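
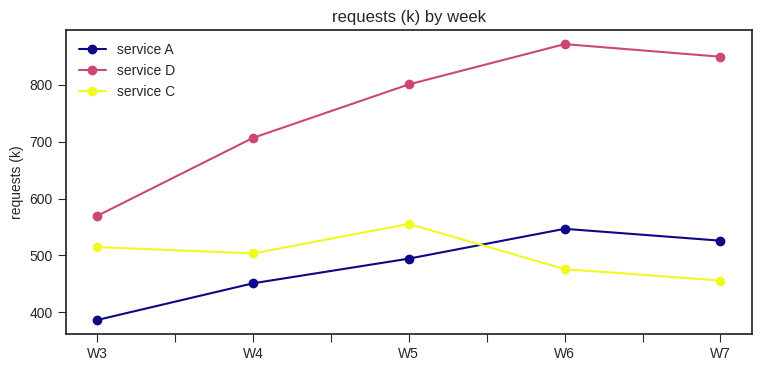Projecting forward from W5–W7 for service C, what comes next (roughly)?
Last three: 550, 500, 450 → slope ≈ -50/step → next ≈ 400.

≈ 400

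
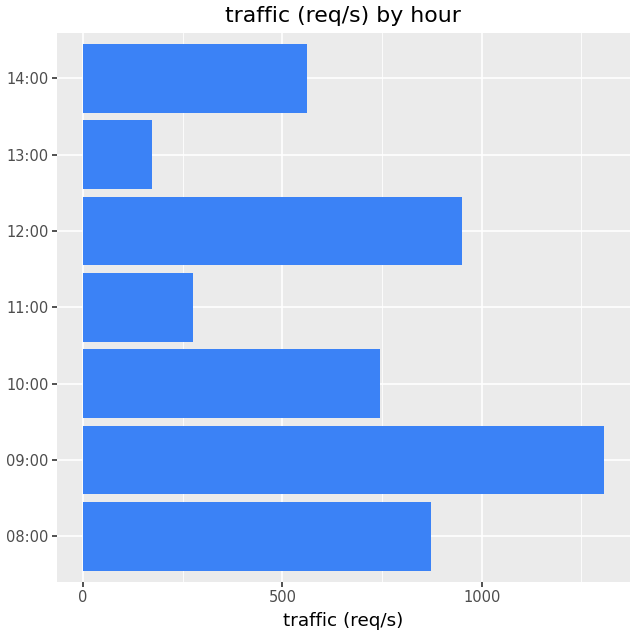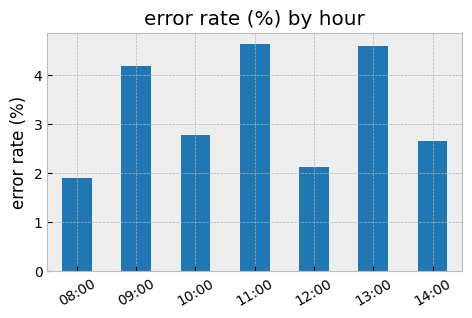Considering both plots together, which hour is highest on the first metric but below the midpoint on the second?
Chart 2 median error rate (%) ≈ 3; below-median hours: 08:00, 12:00, 14:00. Among those, 12:00 has the highest traffic (req/s) (≈ 1000).

12:00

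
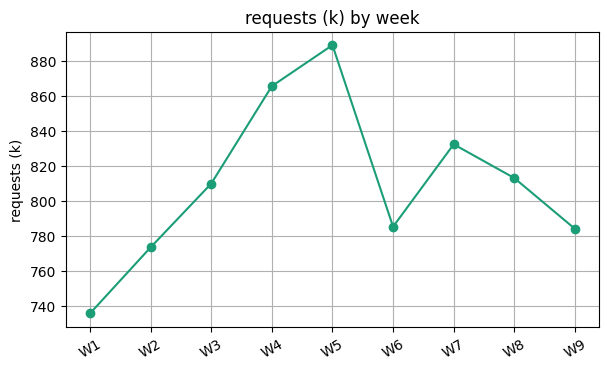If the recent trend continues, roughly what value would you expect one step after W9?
Last three: 840, 820, 780 → slope ≈ -30/step → next ≈ 750.

≈ 750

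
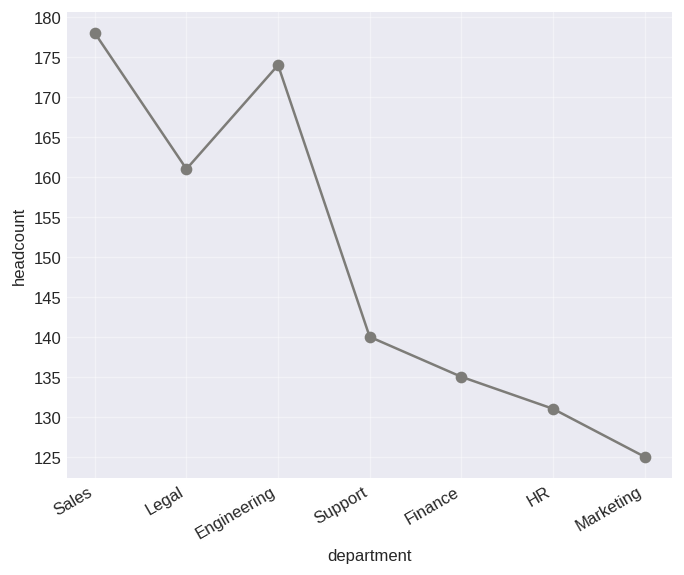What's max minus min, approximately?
Max Sales ≈ 180, min Marketing ≈ 125; range ≈ 55.

≈ 55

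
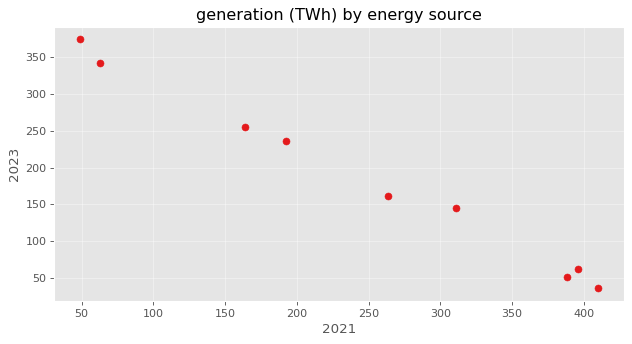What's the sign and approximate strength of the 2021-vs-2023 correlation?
negative, strong

Points are negatively correlated; strong (|r| ≈ 1.0).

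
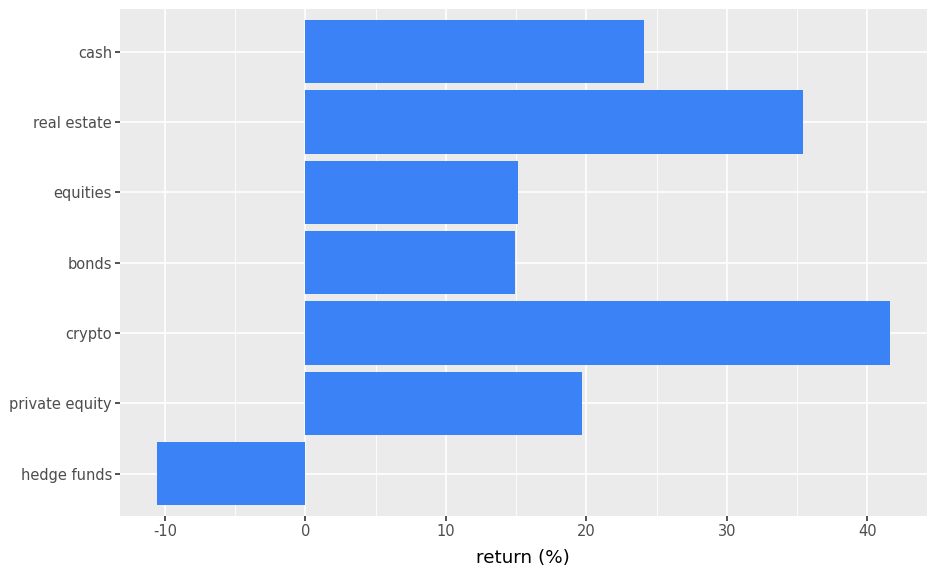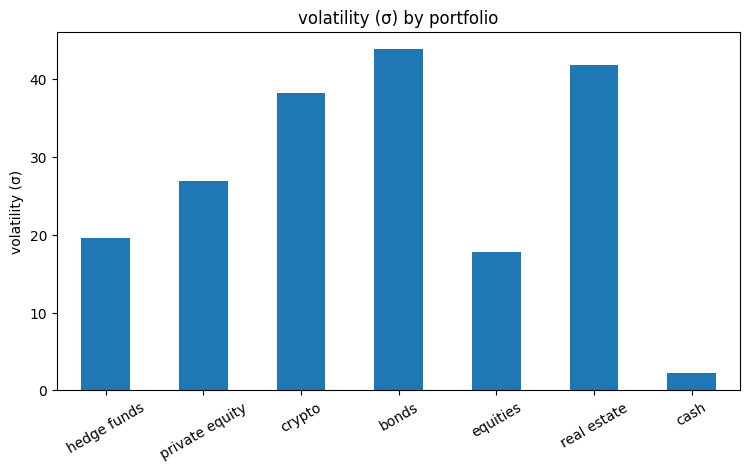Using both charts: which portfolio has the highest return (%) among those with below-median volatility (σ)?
cash

Chart 2 median volatility (σ) ≈ 25; below-median portfolios: hedge funds, equities, cash. Among those, cash has the highest return (%) (≈ 25).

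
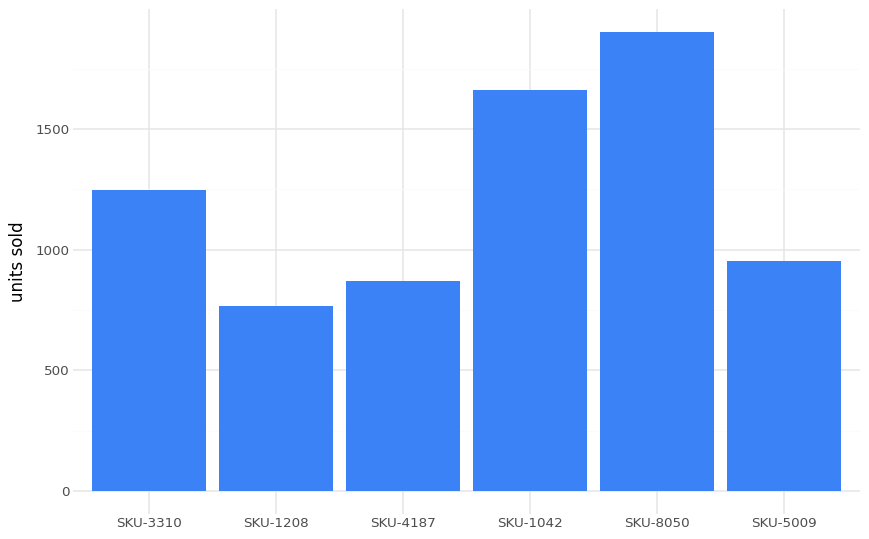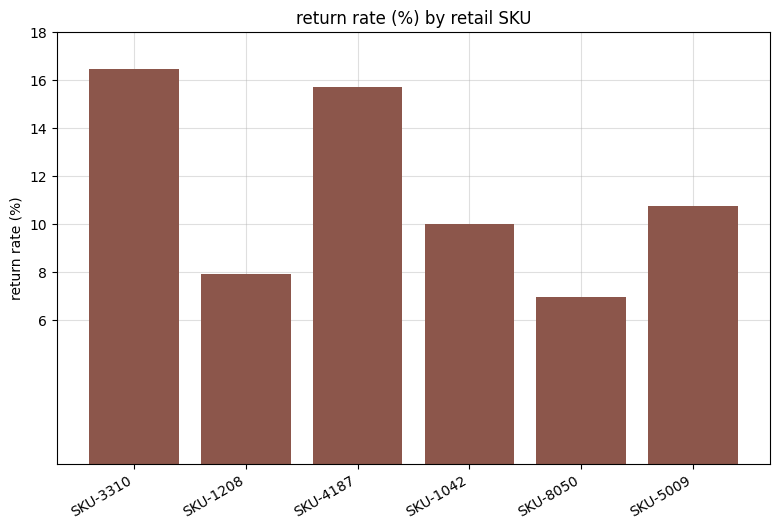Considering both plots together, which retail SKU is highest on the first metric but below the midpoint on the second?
Chart 2 median return rate (%) ≈ 10; below-median retail SKUs: SKU-1208, SKU-1042, SKU-8050. Among those, SKU-8050 has the highest units sold (≈ 2000).

SKU-8050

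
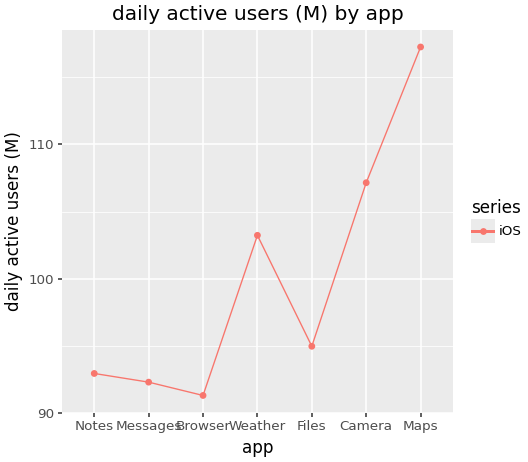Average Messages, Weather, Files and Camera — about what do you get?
(90 + 105 + 95 + 105) / 4 ≈ 99.

≈ 99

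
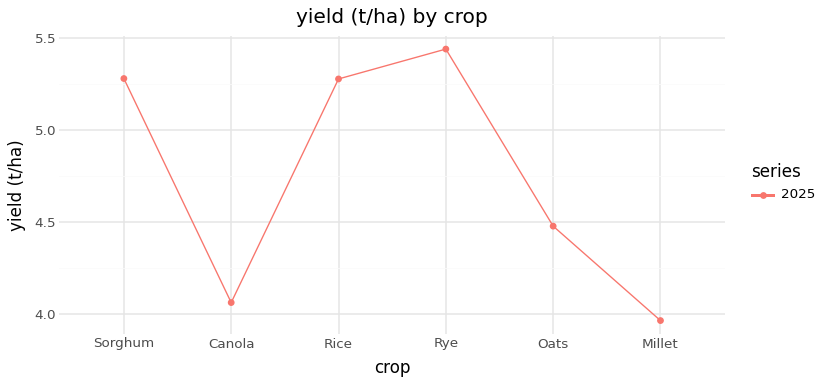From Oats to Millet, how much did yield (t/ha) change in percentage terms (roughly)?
≈ -9.1%

Oats ≈ 4.4, Millet ≈ 4.0; (4.0 − 4.4) / 4.4 ≈ -9.1%.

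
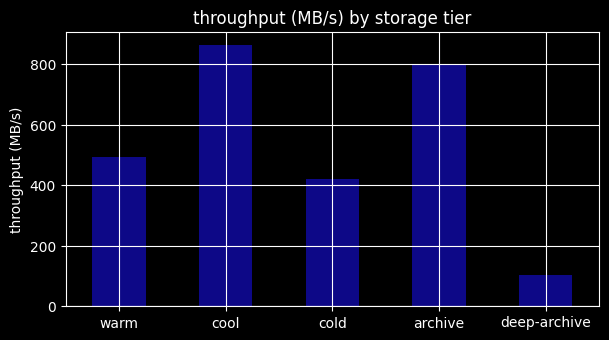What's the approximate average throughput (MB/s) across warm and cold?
≈ 450

(500 + 400) / 2 ≈ 450.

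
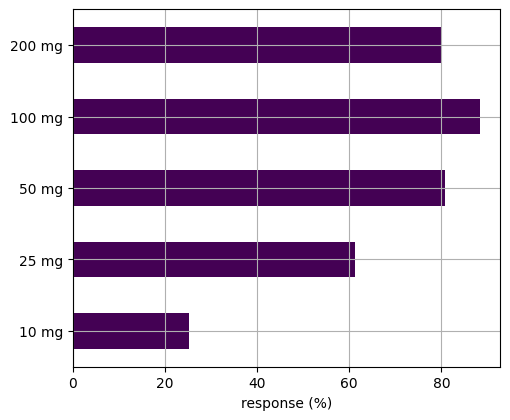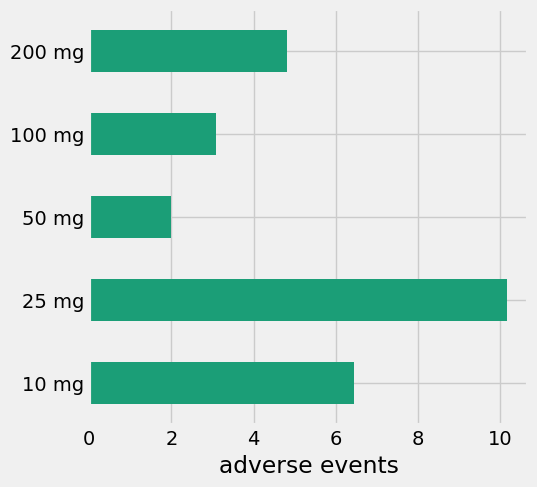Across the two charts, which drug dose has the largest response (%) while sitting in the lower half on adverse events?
100 mg

Chart 2 median adverse events ≈ 5; below-median drug doses: 50 mg, 100 mg. Among those, 100 mg has the highest response (%) (≈ 90).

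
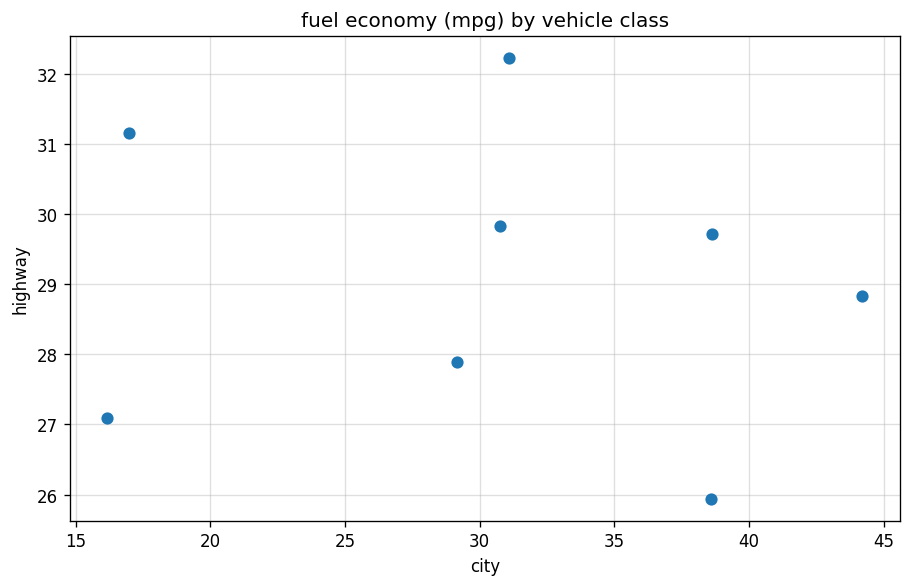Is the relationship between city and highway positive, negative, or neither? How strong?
no clear correlation

Points are roughly uncorrelated; weak (|r| ≈ 0.1).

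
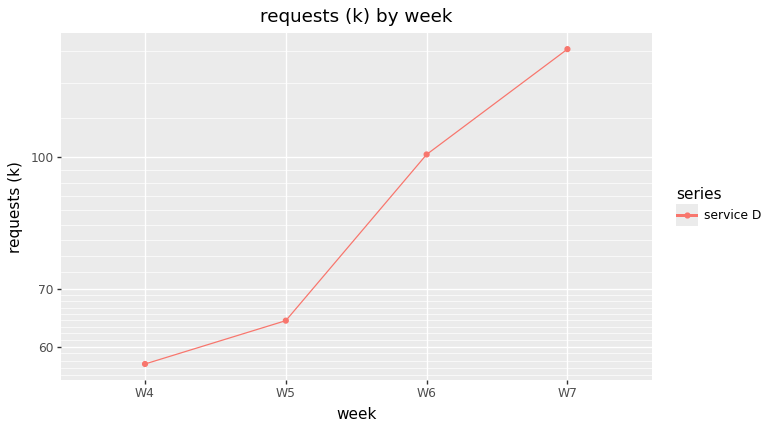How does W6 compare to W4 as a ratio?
W6 ≈ 100, W4 ≈ 60; 100/60 ≈ 1.67.

≈ 1.67×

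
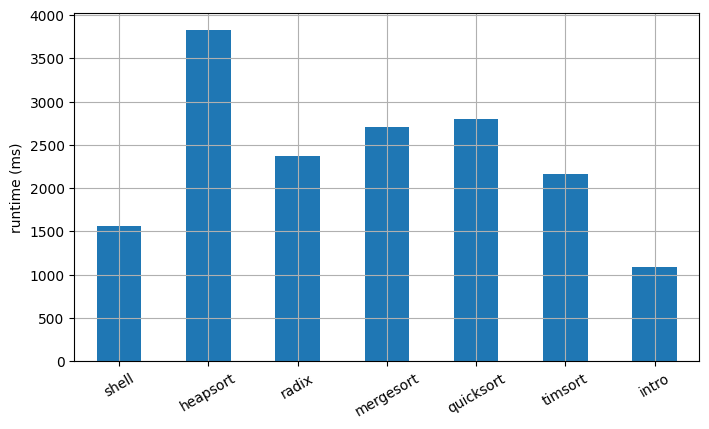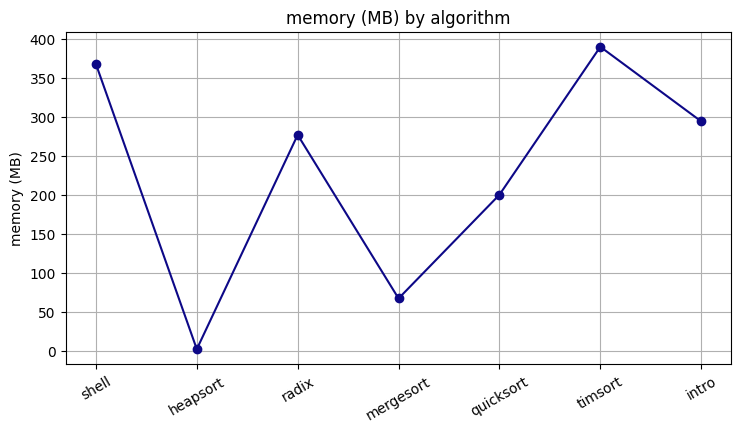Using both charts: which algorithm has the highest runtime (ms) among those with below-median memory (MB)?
Chart 2 median memory (MB) ≈ 300; below-median algorithms: heapsort, mergesort, quicksort. Among those, heapsort has the highest runtime (ms) (≈ 4000).

heapsort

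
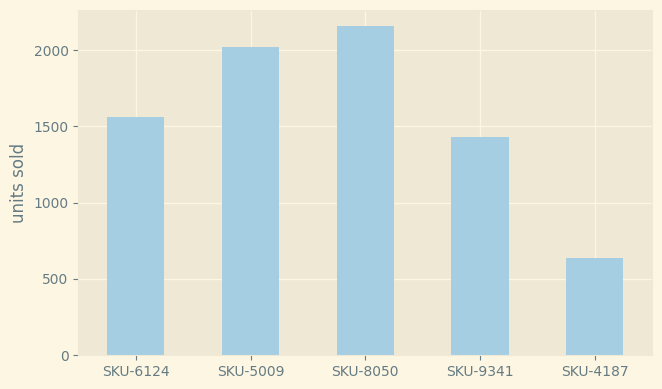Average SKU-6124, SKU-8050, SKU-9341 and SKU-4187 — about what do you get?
≈ 1450

(1600 + 2200 + 1400 + 600) / 4 ≈ 1450.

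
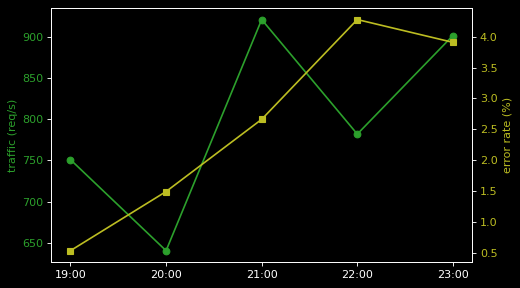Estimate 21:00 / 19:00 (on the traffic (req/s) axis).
21:00 ≈ 925, 19:00 ≈ 750; 925/750 ≈ 1.23.

≈ 1.23×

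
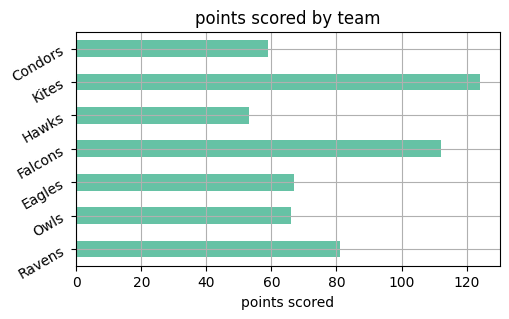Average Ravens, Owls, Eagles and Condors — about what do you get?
(80 + 60 + 60 + 60) / 4 ≈ 65.

≈ 65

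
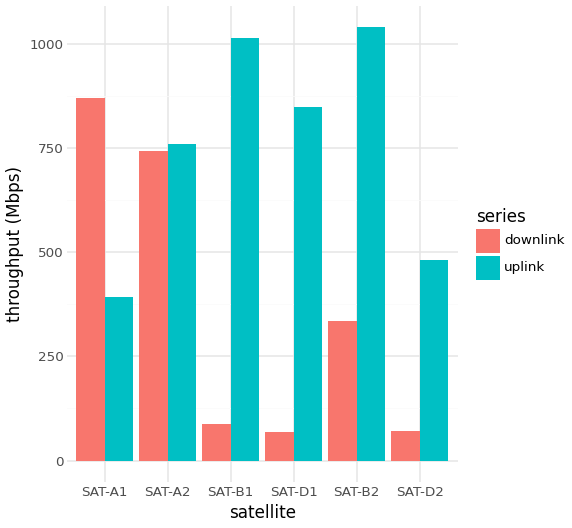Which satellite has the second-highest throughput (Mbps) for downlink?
Top 3 for downlink: SAT-A1 ≈ 900, SAT-A2 ≈ 700, SAT-B2 ≈ 300.

SAT-A2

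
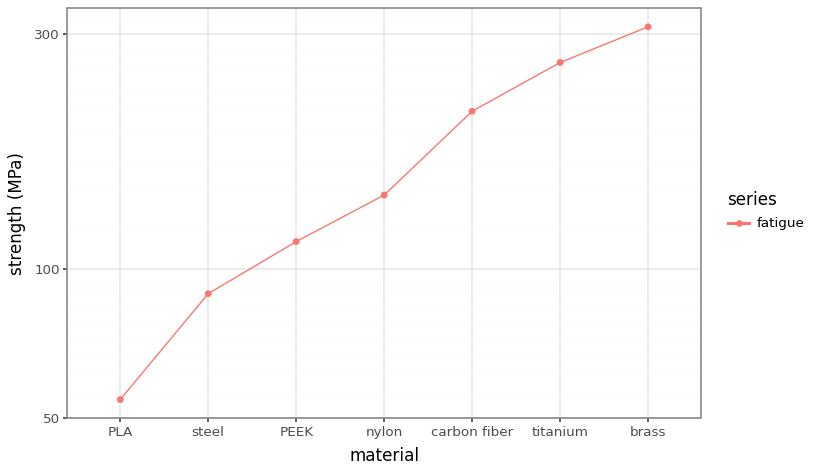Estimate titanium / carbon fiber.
≈ 1.38×

titanium ≈ 275, carbon fiber ≈ 200; 275/200 ≈ 1.38.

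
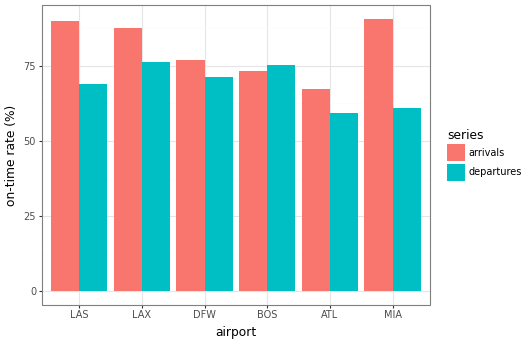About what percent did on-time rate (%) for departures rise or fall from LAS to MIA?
LAS ≈ 70, MIA ≈ 60; (60 − 70) / 70 ≈ -14.3%.

≈ -14.3%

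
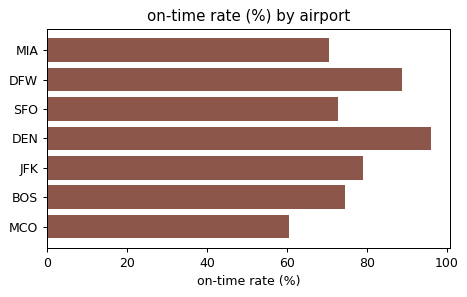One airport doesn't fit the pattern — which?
DEN ≈ 100; the rest sit between ≈ 60 and ≈ 90.

DEN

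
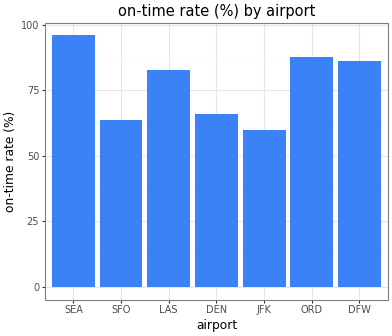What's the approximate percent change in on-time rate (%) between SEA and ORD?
≈ -10%

SEA ≈ 100, ORD ≈ 90; (90 − 100) / 100 ≈ -10%.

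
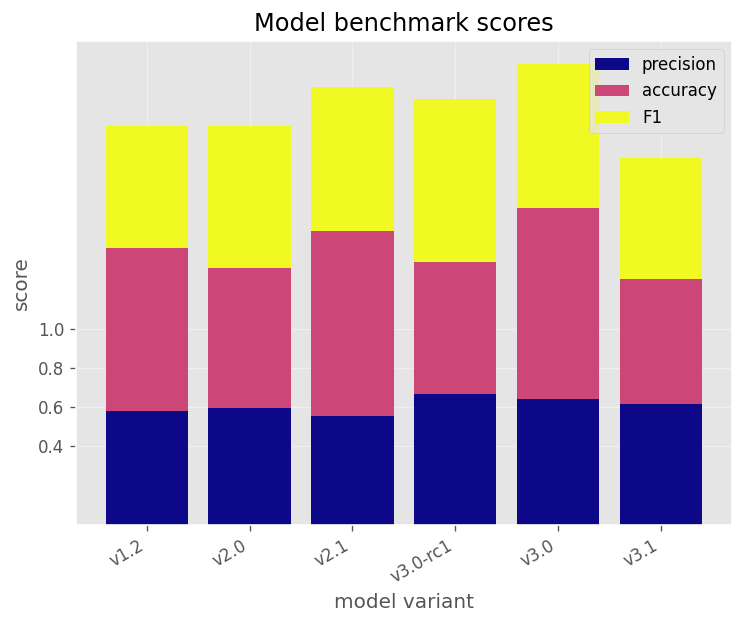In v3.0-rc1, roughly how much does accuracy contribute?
accuracy top ≈ 1.4, bottom ≈ 0.6; segment ≈ 0.8.

≈ 0.8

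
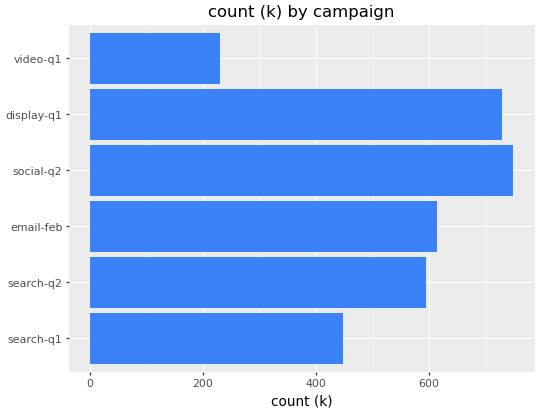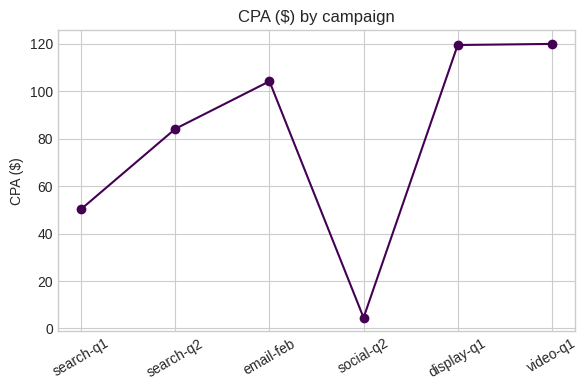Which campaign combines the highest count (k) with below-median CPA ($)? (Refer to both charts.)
Chart 2 median CPA ($) ≈ 100; below-median campaigns: search-q1, search-q2, social-q2. Among those, social-q2 has the highest count (k) (≈ 700).

social-q2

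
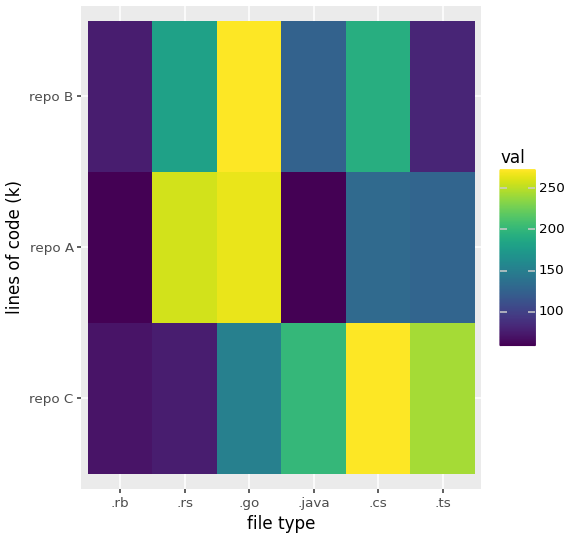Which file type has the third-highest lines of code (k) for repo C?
Top 4 for repo C: .cs ≈ 280, .ts ≈ 240, .java ≈ 200, .go ≈ 160.

.java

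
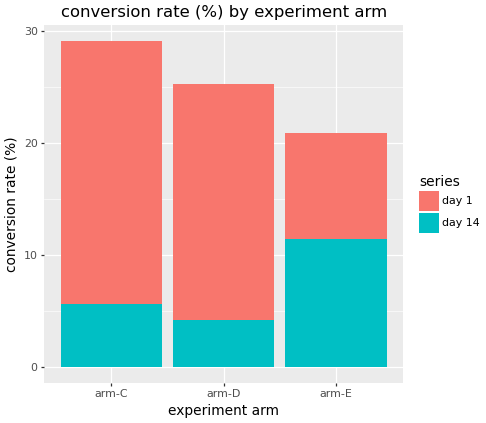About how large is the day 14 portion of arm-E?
day 14 top ≈ 10, bottom ≈ 0; segment ≈ 10.

≈ 10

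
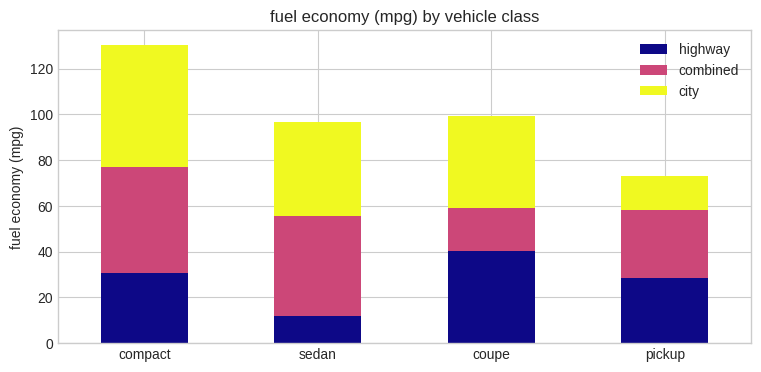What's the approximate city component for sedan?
city top ≈ 100, bottom ≈ 60; segment ≈ 40.

≈ 40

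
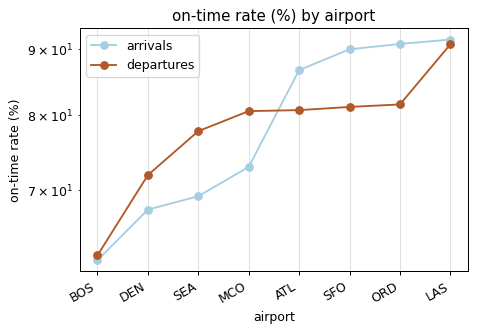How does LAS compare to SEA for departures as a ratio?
LAS ≈ 90, SEA ≈ 80; 90/80 ≈ 1.12.

≈ 1.12×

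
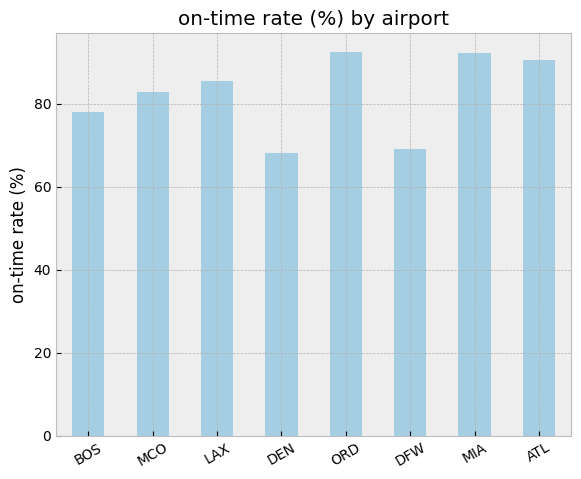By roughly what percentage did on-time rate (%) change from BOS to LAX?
BOS ≈ 80, LAX ≈ 90; (90 − 80) / 80 ≈ +12.5%.

≈ +12.5%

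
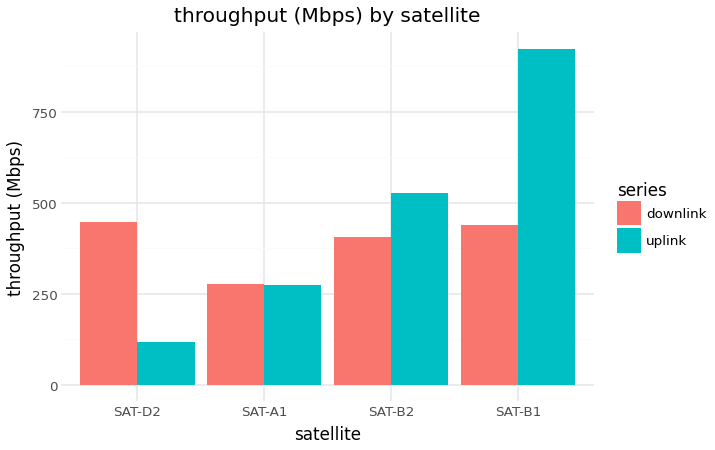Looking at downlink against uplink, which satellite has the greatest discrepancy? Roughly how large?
SAT-B1, ≈ 500 Mbps

SAT-B1: downlink ≈ 400, uplink ≈ 900 → gap ≈ 500. Next-largest (SAT-D2) is only ≈ 300.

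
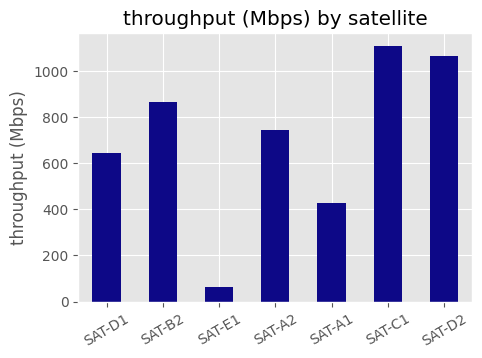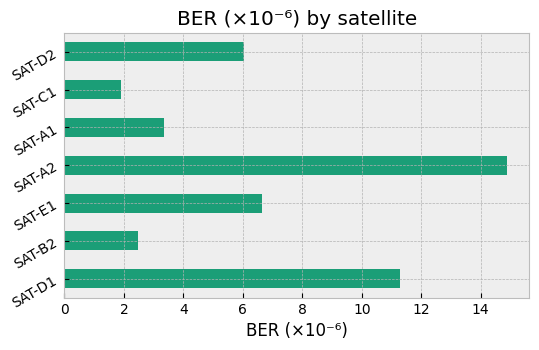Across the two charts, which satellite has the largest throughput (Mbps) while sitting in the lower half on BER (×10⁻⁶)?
Chart 2 median BER (×10⁻⁶) ≈ 6; below-median satellites: SAT-B2, SAT-A1, SAT-C1. Among those, SAT-C1 has the highest throughput (Mbps) (≈ 1200).

SAT-C1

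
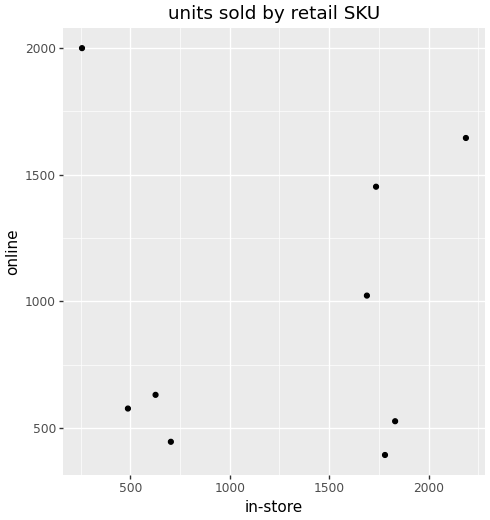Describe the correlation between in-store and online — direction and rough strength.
Points are roughly uncorrelated; weak (|r| ≈ 0.0).

no clear correlation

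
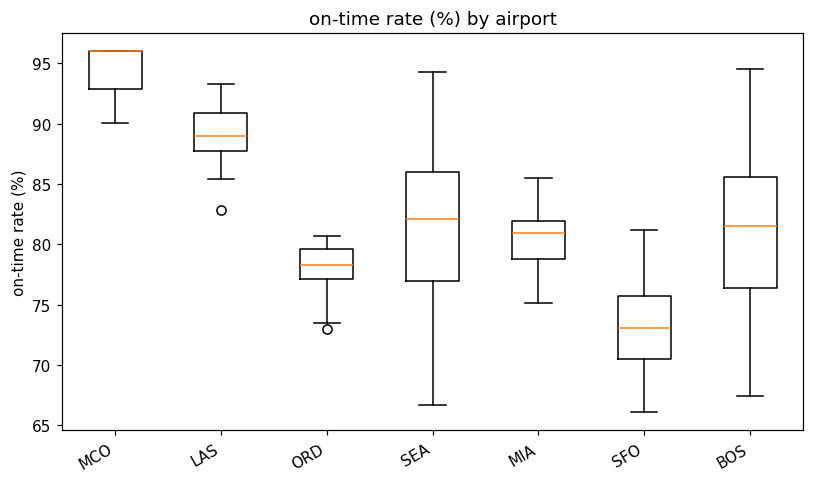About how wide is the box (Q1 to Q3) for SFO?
Q3 ≈ 76, Q1 ≈ 70; IQR ≈ 6.

≈ 6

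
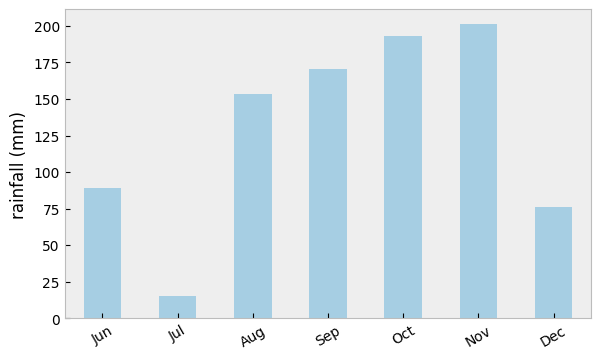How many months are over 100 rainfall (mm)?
Above 100: Aug, Sep, Oct, Nov.

4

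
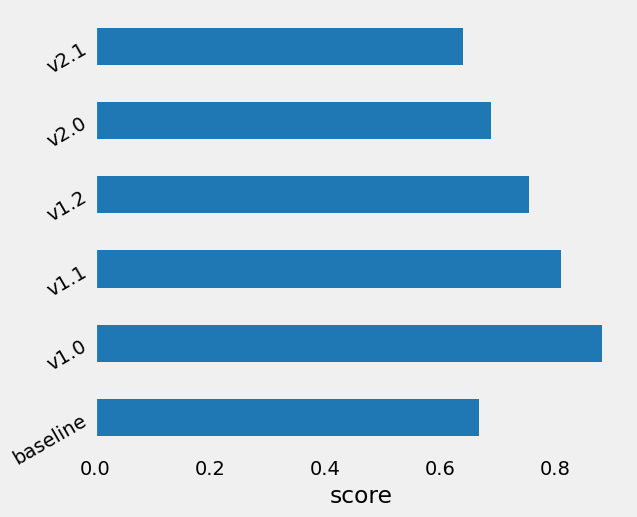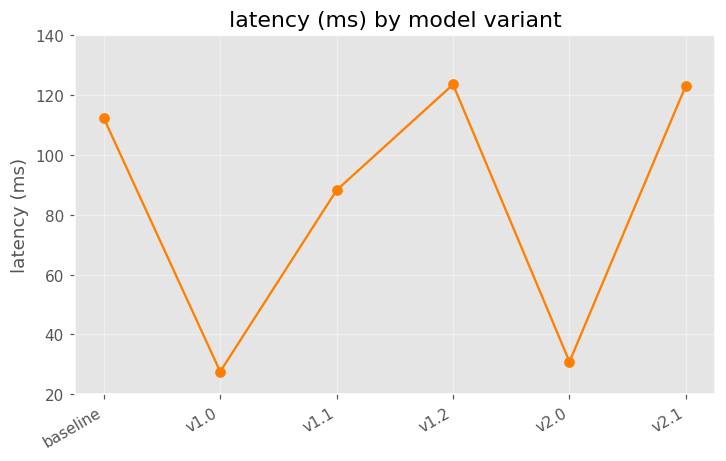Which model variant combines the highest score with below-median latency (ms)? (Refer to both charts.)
Chart 2 median latency (ms) ≈ 100; below-median model variants: v1.0, v1.1, v2.0. Among those, v1.0 has the highest score (≈ 0.9).

v1.0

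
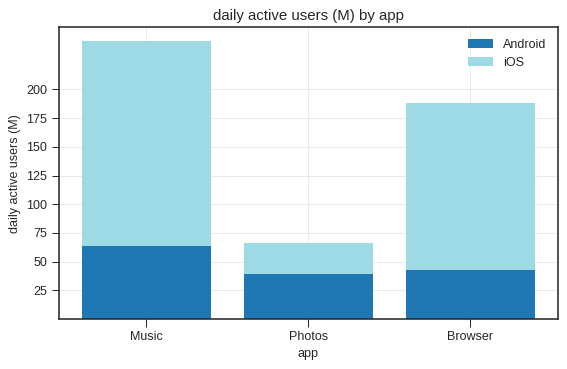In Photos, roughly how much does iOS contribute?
iOS top ≈ 75, bottom ≈ 50; segment ≈ 25.

≈ 25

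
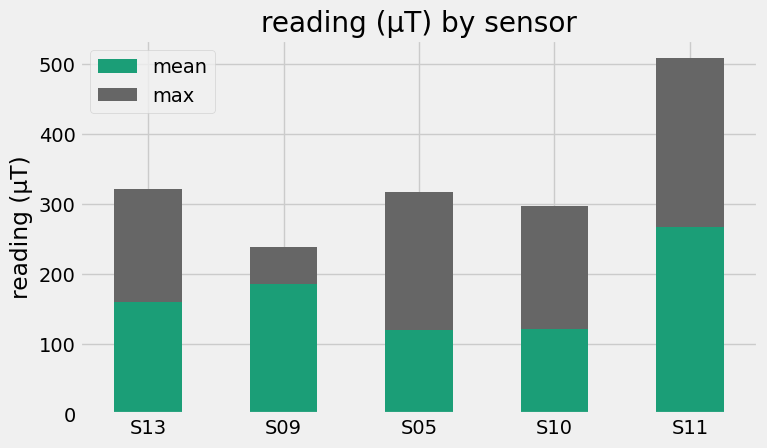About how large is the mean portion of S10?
mean top ≈ 100, bottom ≈ 0; segment ≈ 100.

≈ 100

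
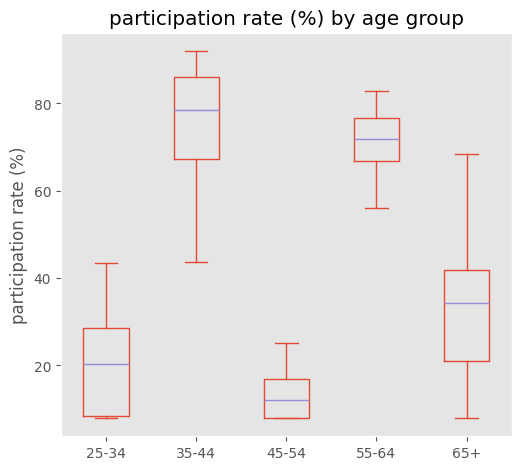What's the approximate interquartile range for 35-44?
Q3 ≈ 90, Q1 ≈ 70; IQR ≈ 20.

≈ 20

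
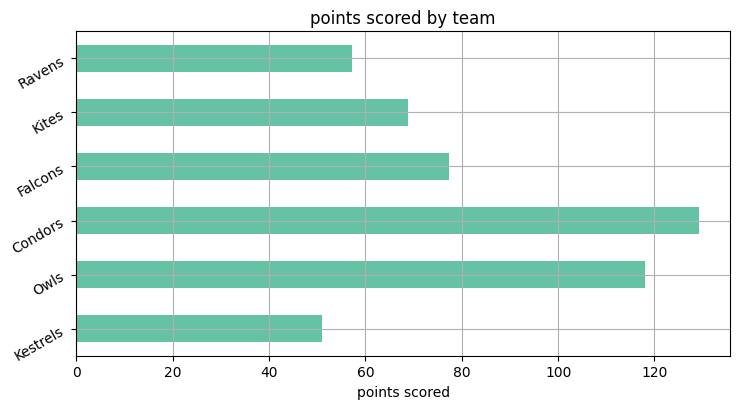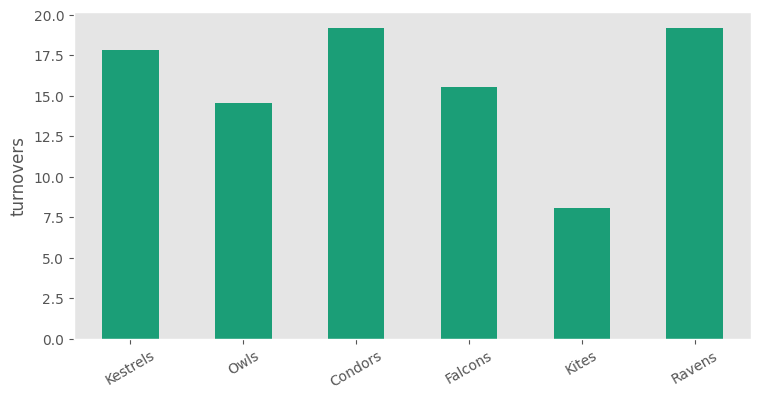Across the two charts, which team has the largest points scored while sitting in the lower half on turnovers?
Owls

Chart 2 median turnovers ≈ 16; below-median teams: Owls, Falcons, Kites. Among those, Owls has the highest points scored (≈ 120).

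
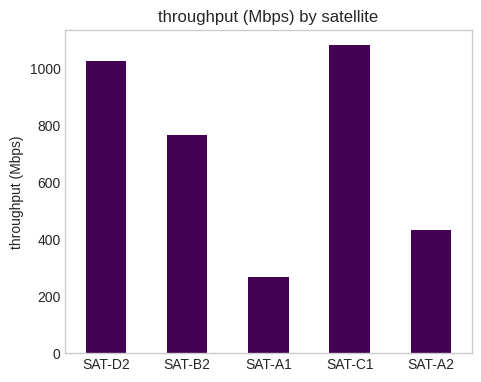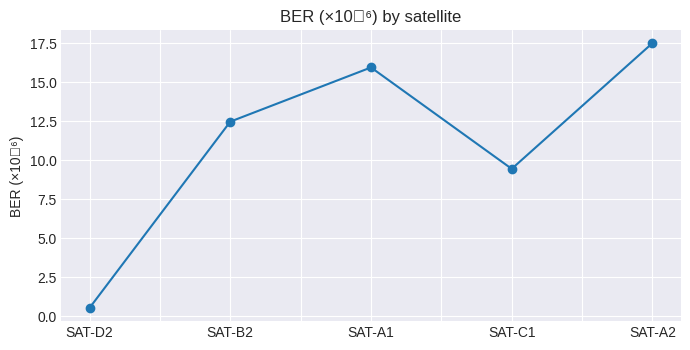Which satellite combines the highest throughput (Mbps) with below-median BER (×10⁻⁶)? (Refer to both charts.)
Chart 2 median BER (×10⁻⁶) ≈ 12; below-median satellites: SAT-D2, SAT-C1. Among those, SAT-C1 has the highest throughput (Mbps) (≈ 1100).

SAT-C1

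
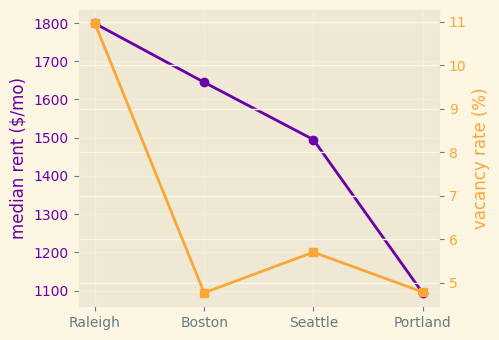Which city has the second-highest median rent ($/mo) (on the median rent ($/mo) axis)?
Top 3 (on the median rent ($/mo) axis): Raleigh ≈ 1800, Boston ≈ 1600, Seattle ≈ 1500.

Boston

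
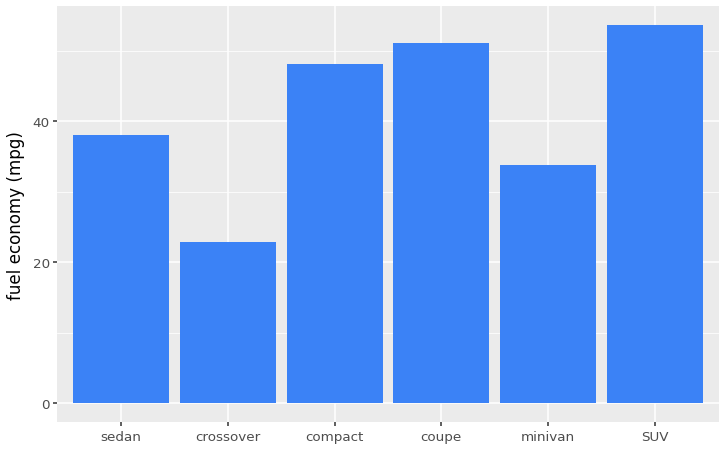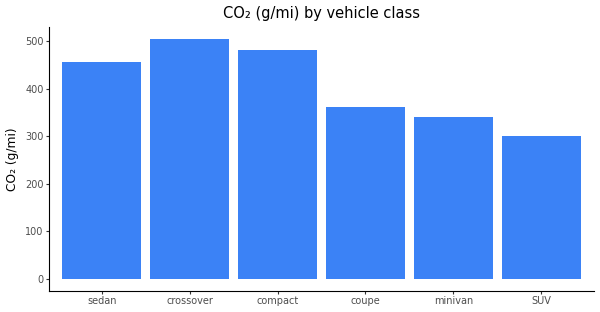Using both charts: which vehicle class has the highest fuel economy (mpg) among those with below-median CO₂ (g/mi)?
Chart 2 median CO₂ (g/mi) ≈ 400; below-median vehicle classes: coupe, minivan, SUV. Among those, SUV has the highest fuel economy (mpg) (≈ 55).

SUV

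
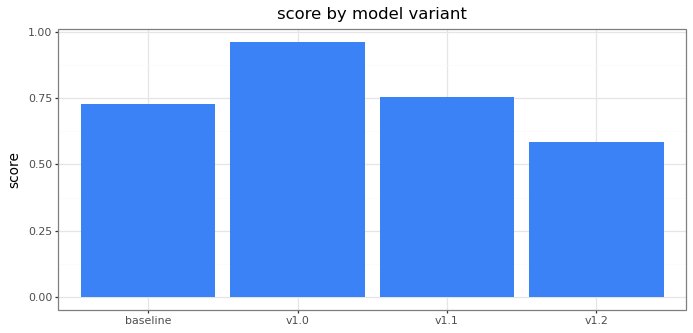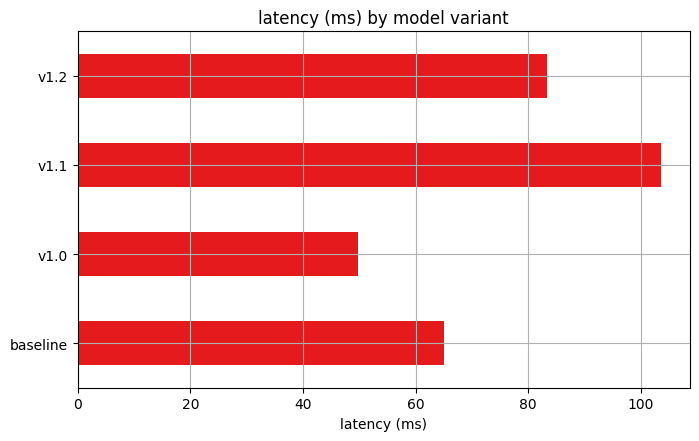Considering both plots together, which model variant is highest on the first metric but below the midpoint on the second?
Chart 2 median latency (ms) ≈ 70; below-median model variants: baseline, v1.0. Among those, v1.0 has the highest score (≈ 1).

v1.0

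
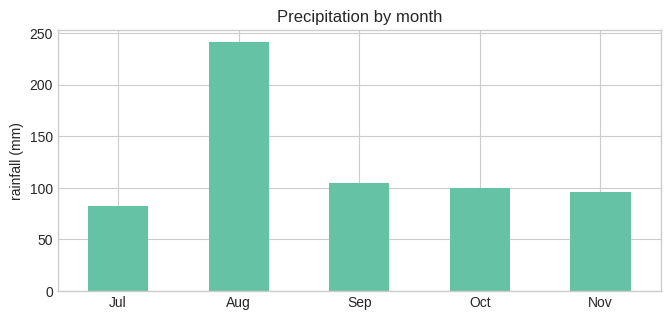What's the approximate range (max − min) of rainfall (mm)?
≈ 175

Max Aug ≈ 250, min Jul ≈ 75; range ≈ 175.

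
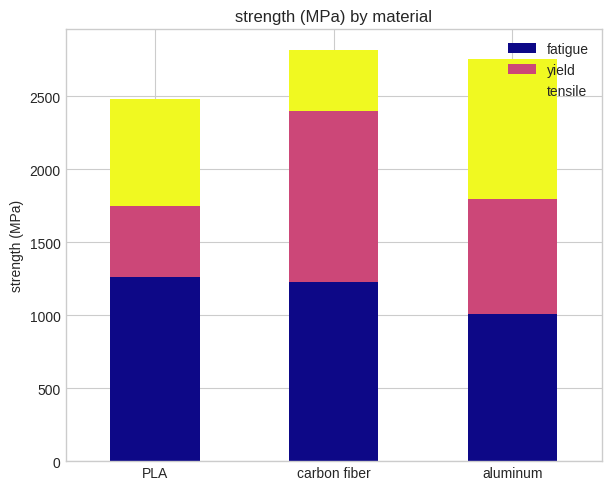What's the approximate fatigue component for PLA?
fatigue top ≈ 1500, bottom ≈ 0; segment ≈ 1500.

≈ 1500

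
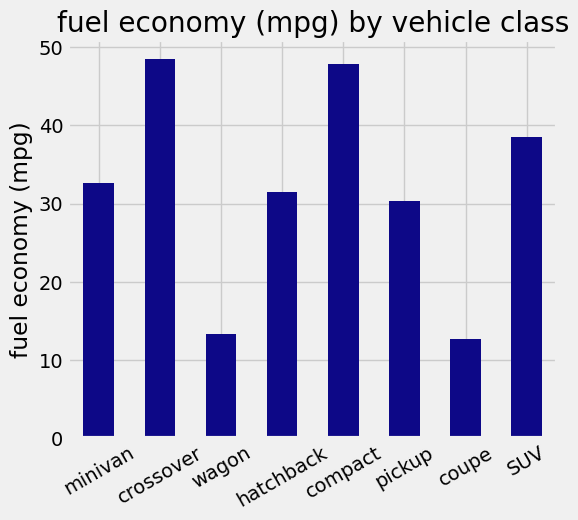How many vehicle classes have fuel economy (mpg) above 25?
Above 25: minivan, crossover, hatchback, compact, pickup, SUV.

6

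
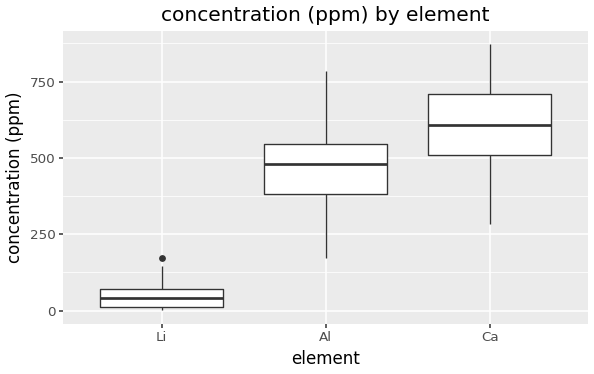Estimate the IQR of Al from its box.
≈ 150

Q3 ≈ 550, Q1 ≈ 400; IQR ≈ 150.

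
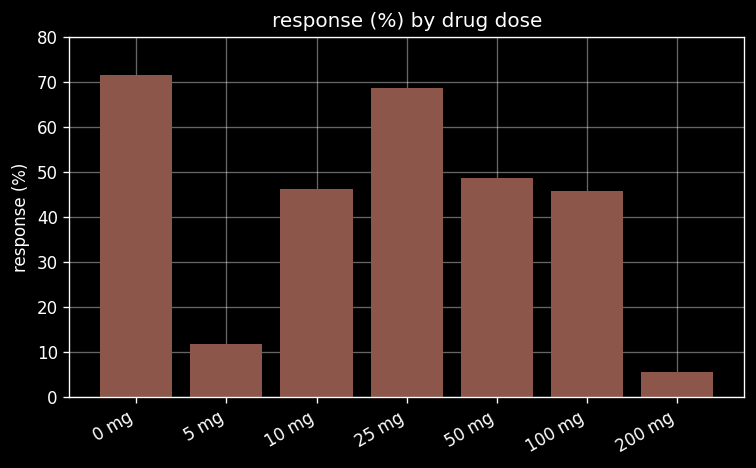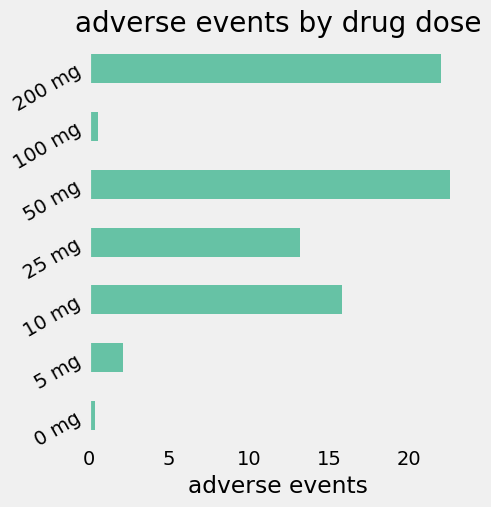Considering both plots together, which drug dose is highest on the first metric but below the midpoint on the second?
0 mg

Chart 2 median adverse events ≈ 15; below-median drug doses: 0 mg, 5 mg, 100 mg. Among those, 0 mg has the highest response (%) (≈ 70).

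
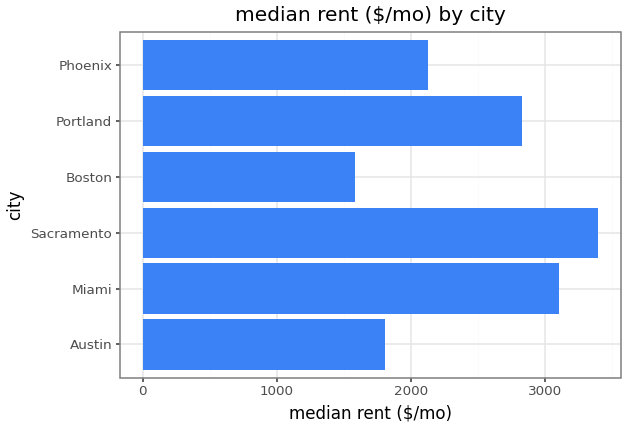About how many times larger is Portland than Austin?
Portland ≈ 3000, Austin ≈ 2000; 3000/2000 ≈ 1.5.

≈ 1.5×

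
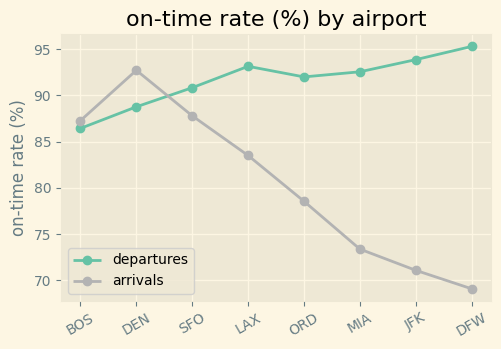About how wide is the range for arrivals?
≈ 25

Max DEN ≈ 95, min DFW ≈ 70; range ≈ 25.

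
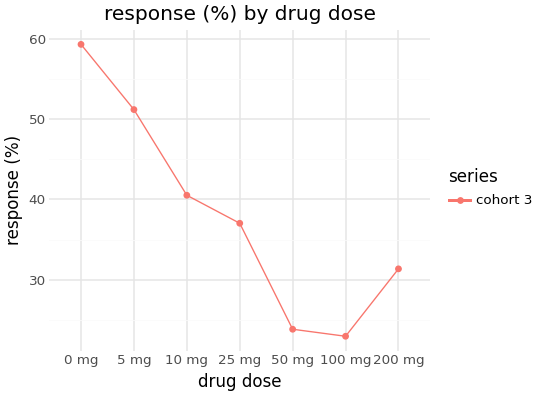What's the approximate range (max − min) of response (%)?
Max 0 mg ≈ 60, min 100 mg ≈ 25; range ≈ 35.

≈ 35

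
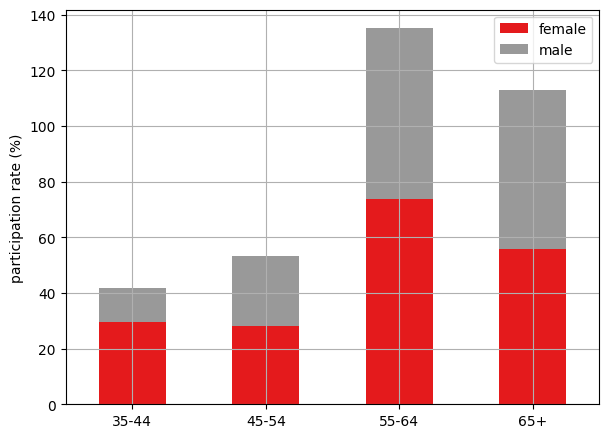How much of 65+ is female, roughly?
≈ 60

female top ≈ 60, bottom ≈ 0; segment ≈ 60.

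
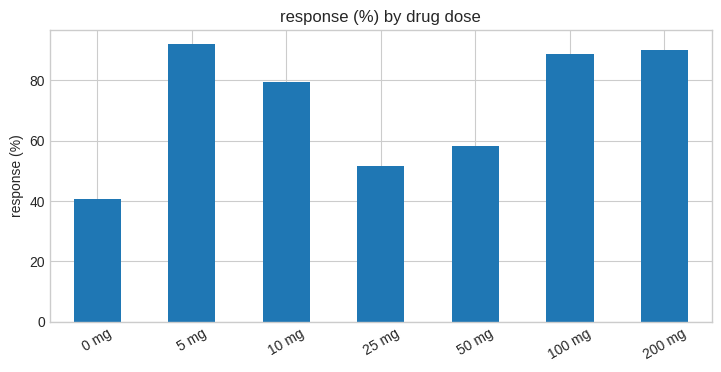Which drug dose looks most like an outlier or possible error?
0 mg ≈ 40; the rest sit between ≈ 50 and ≈ 90.

0 mg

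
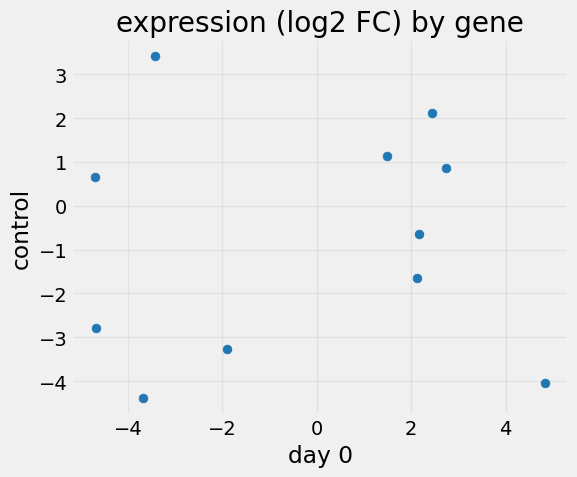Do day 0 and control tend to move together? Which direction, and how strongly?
Points are roughly uncorrelated; weak (|r| ≈ 0.0).

no clear correlation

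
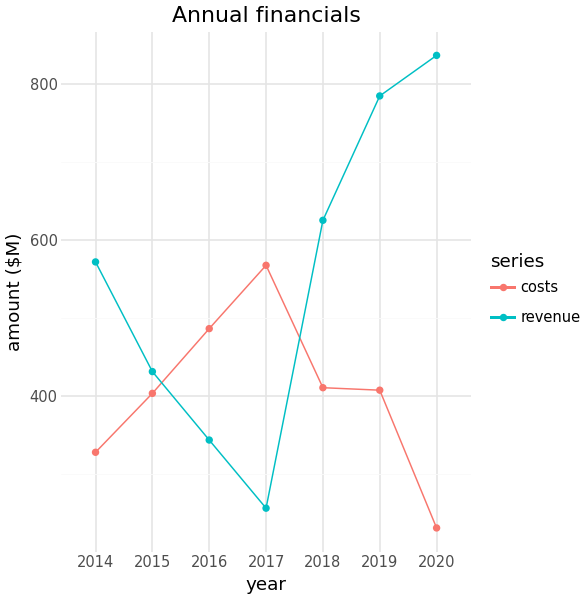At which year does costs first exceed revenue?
2016

2015: costs ≈ 400 vs revenue ≈ 400 (not yet); 2016: costs ≈ 500 vs revenue ≈ 300 (first crossover).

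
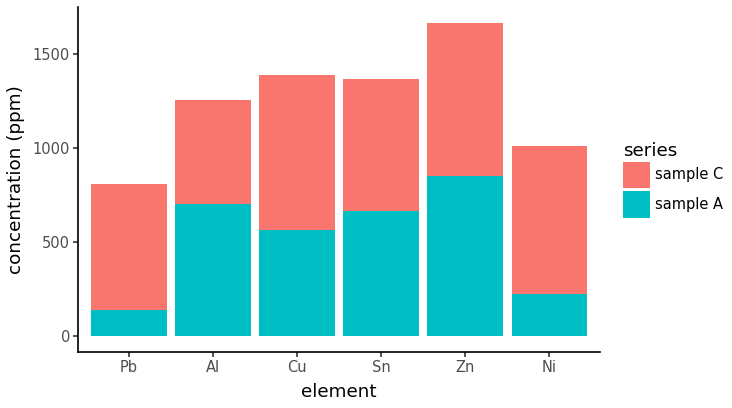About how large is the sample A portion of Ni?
≈ 200

sample A top ≈ 200, bottom ≈ 0; segment ≈ 200.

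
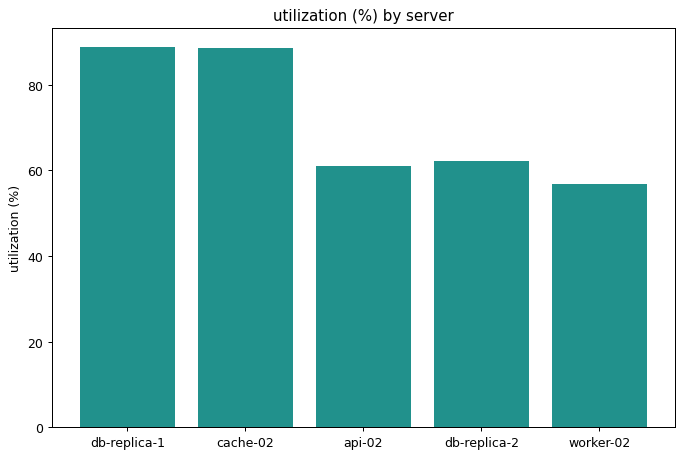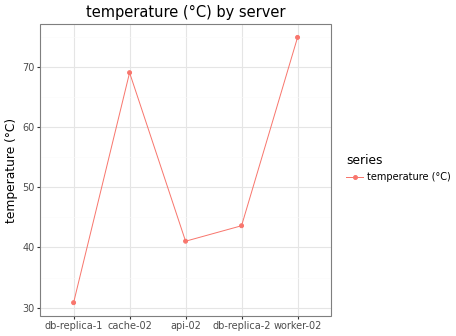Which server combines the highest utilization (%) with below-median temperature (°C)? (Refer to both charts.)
db-replica-1

Chart 2 median temperature (°C) ≈ 40; below-median servers: db-replica-1, api-02. Among those, db-replica-1 has the highest utilization (%) (≈ 90).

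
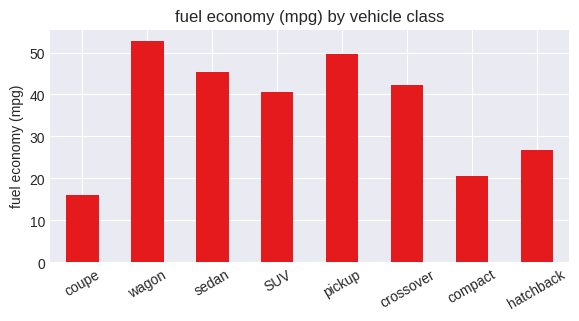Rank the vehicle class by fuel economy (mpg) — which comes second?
Top 3: wagon ≈ 55, pickup ≈ 50, sedan ≈ 45.

pickup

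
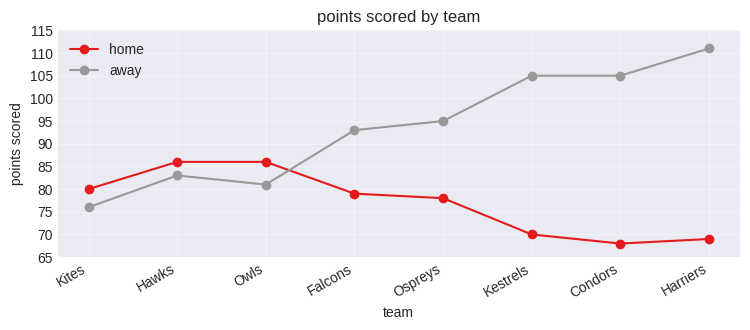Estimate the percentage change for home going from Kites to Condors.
Kites ≈ 80, Condors ≈ 70; (70 − 80) / 80 ≈ -12.5%.

≈ -12.5%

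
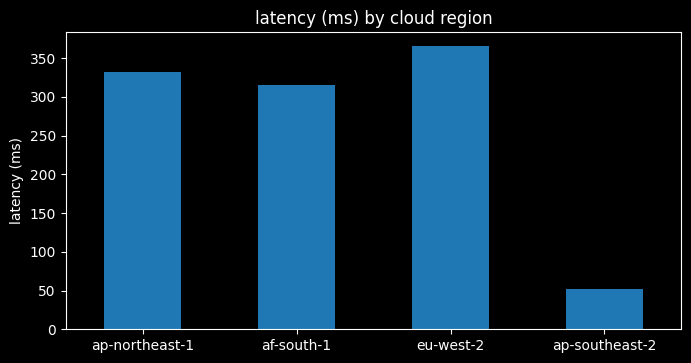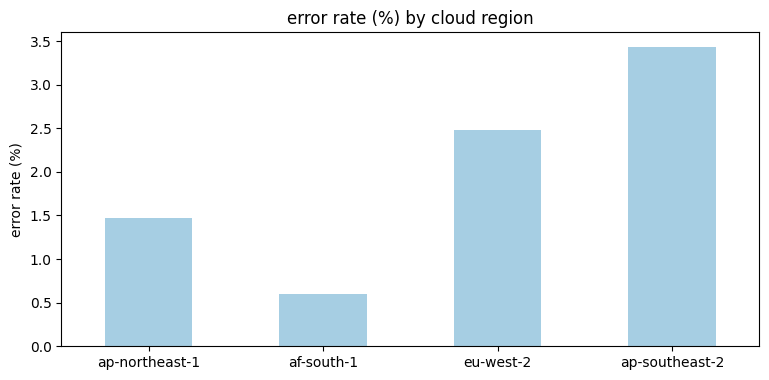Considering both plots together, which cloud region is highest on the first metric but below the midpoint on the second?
Chart 2 median error rate (%) ≈ 2; below-median cloud regions: ap-northeast-1, af-south-1. Among those, ap-northeast-1 has the highest latency (ms) (≈ 350).

ap-northeast-1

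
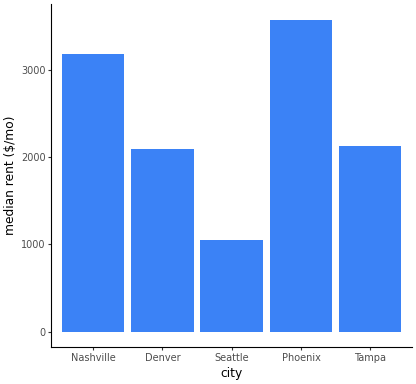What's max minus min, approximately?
Max Phoenix ≈ 3500, min Seattle ≈ 1000; range ≈ 2500.

≈ 2500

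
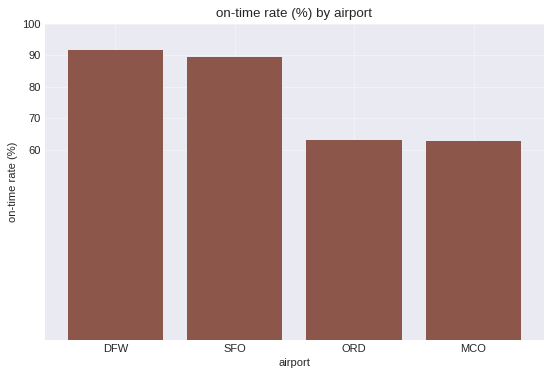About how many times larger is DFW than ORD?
DFW ≈ 90, ORD ≈ 60; 90/60 ≈ 1.5.

≈ 1.5×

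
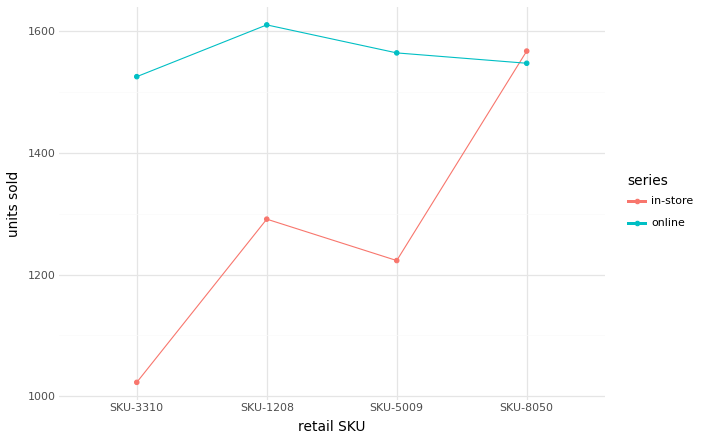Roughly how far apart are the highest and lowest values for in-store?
Max SKU-8050 ≈ 1550, min SKU-3310 ≈ 1000; range ≈ 550.

≈ 550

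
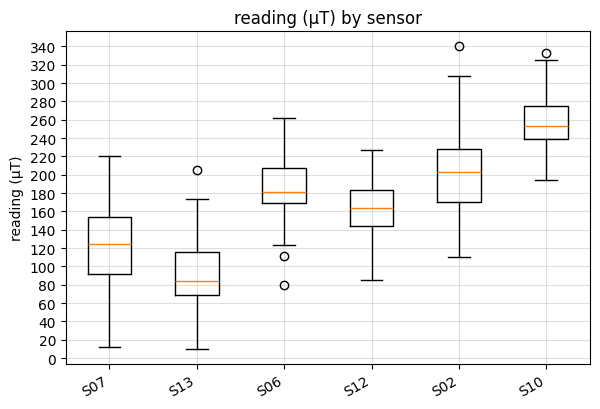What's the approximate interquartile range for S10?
Q3 ≈ 280, Q1 ≈ 240; IQR ≈ 40.

≈ 40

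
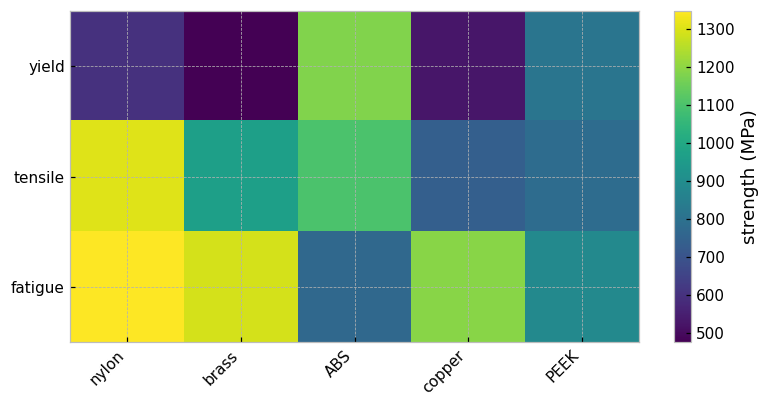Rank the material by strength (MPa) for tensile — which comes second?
ABS

Top 3 for tensile: nylon ≈ 1300, ABS ≈ 1100, brass ≈ 1000.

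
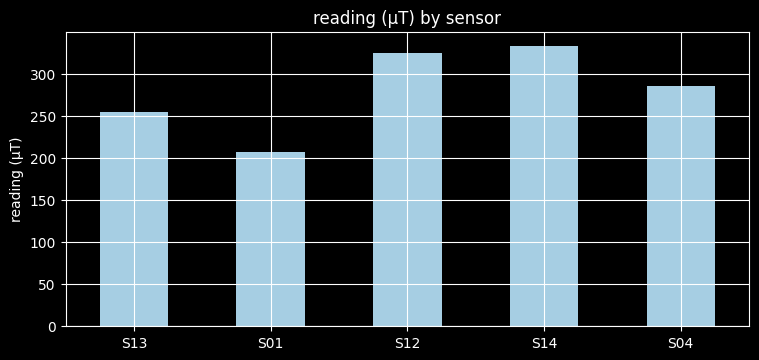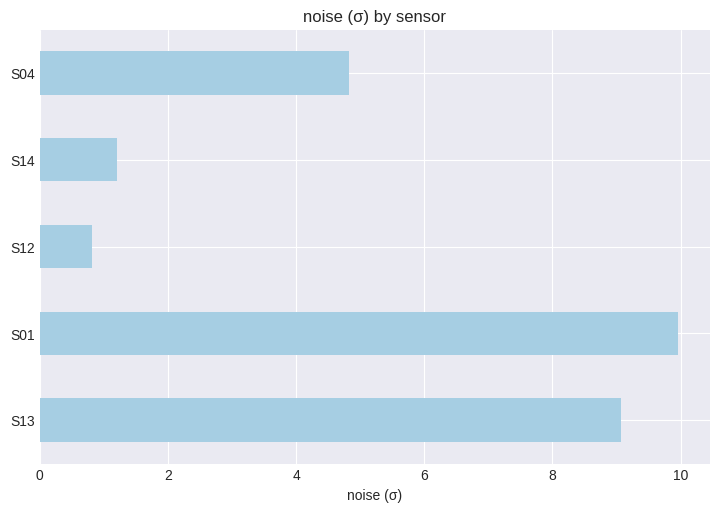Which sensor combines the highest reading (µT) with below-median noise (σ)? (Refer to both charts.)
Chart 2 median noise (σ) ≈ 5; below-median sensors: S12, S14. Among those, S14 has the highest reading (µT) (≈ 350).

S14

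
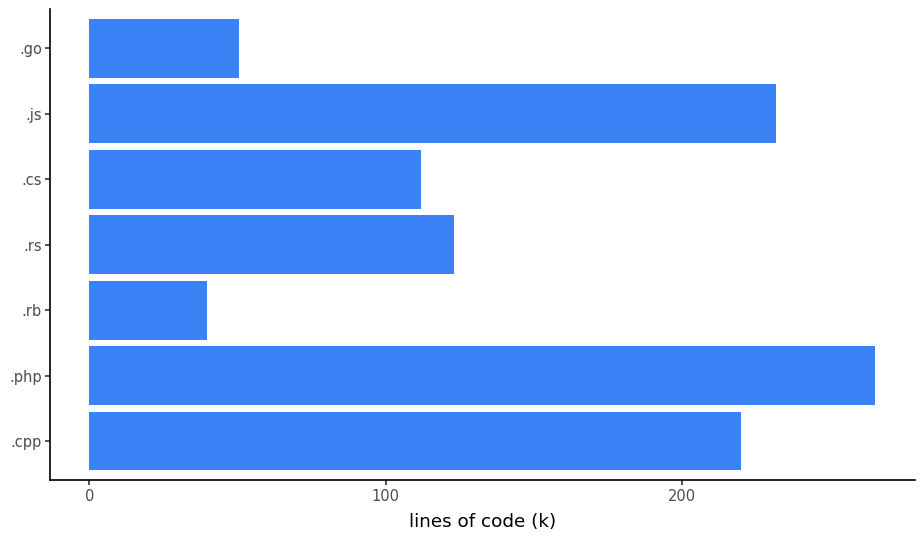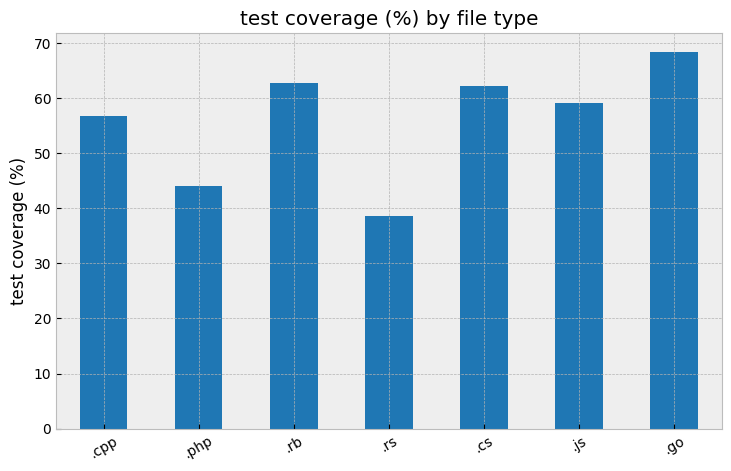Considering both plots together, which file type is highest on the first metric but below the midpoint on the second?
.php

Chart 2 median test coverage (%) ≈ 60; below-median file types: .cpp, .php, .rs. Among those, .php has the highest lines of code (k) (≈ 275).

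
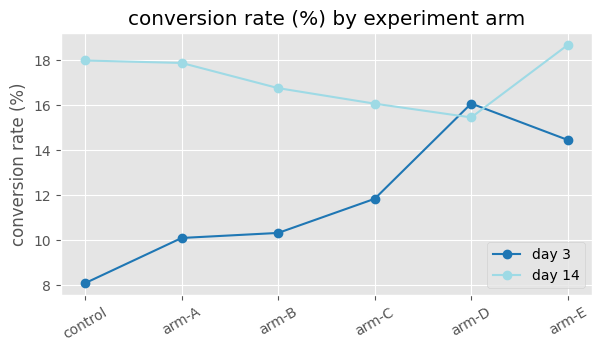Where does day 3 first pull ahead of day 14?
arm-D

arm-C: day 3 ≈ 12 vs day 14 ≈ 16 (not yet); arm-D: day 3 ≈ 16 vs day 14 ≈ 15 (first crossover).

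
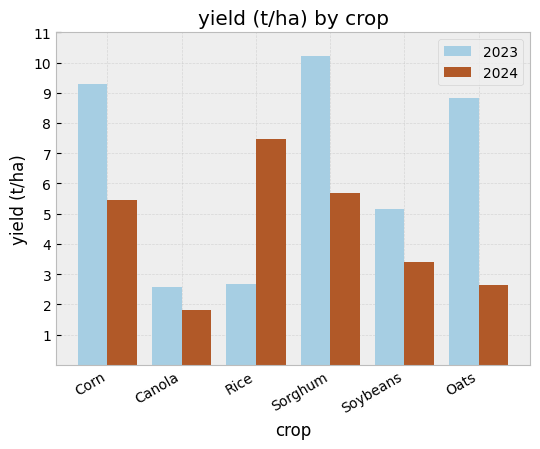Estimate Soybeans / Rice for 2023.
≈ 1.67×

Soybeans ≈ 5, Rice ≈ 3; 5/3 ≈ 1.67.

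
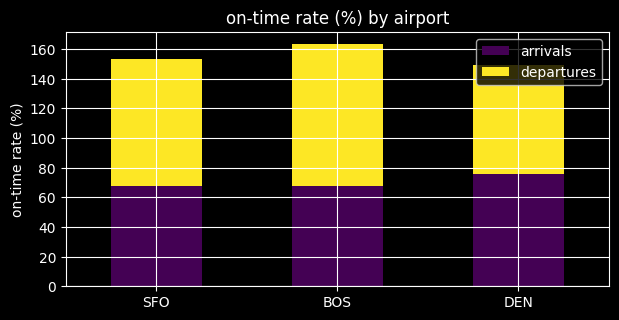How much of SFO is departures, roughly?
departures top ≈ 160, bottom ≈ 60; segment ≈ 100.

≈ 100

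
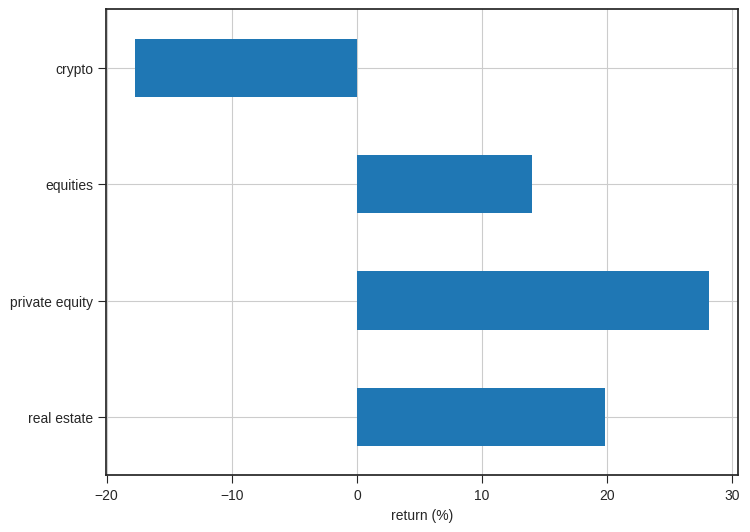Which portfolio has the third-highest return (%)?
Top 4: private equity ≈ 30, real estate ≈ 20, equities ≈ 15, crypto ≈ -20.

equities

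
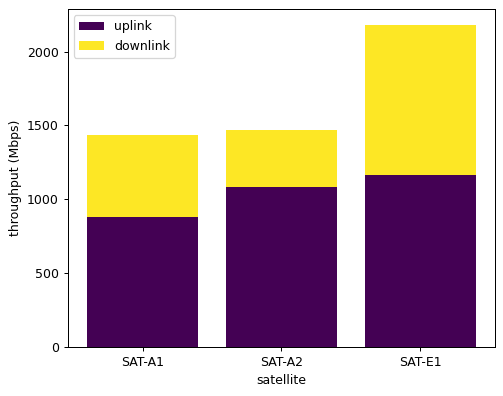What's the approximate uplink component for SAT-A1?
≈ 800

uplink top ≈ 800, bottom ≈ 0; segment ≈ 800.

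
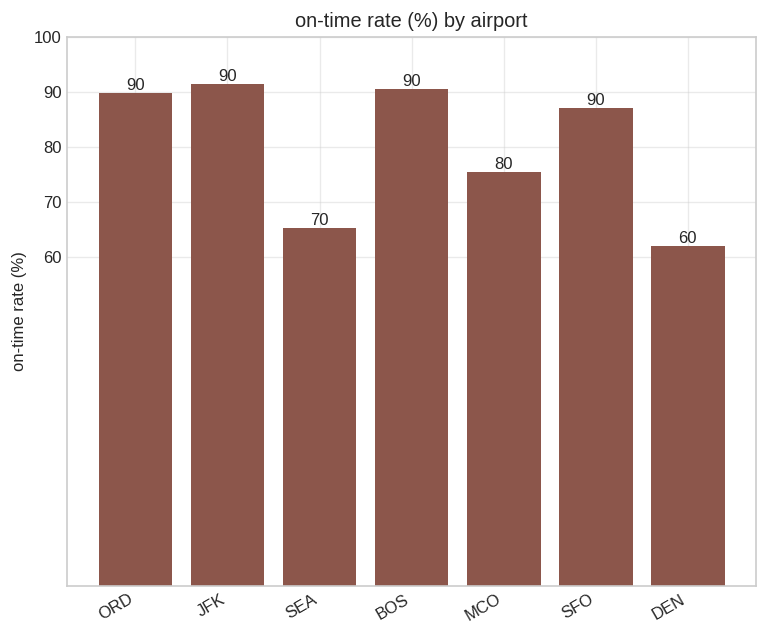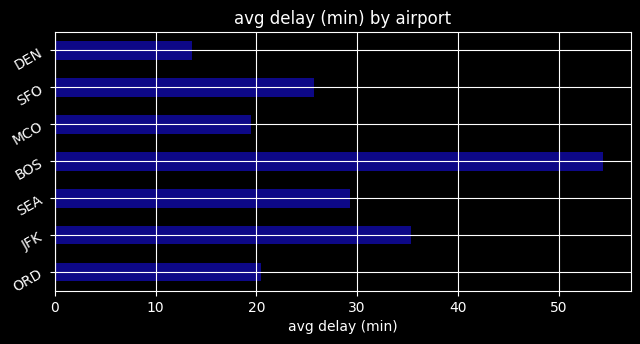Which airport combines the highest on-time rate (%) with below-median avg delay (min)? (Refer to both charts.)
Chart 2 median avg delay (min) ≈ 25; below-median airports: ORD, MCO, DEN. Among those, ORD has the highest on-time rate (%) (≈ 90).

ORD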